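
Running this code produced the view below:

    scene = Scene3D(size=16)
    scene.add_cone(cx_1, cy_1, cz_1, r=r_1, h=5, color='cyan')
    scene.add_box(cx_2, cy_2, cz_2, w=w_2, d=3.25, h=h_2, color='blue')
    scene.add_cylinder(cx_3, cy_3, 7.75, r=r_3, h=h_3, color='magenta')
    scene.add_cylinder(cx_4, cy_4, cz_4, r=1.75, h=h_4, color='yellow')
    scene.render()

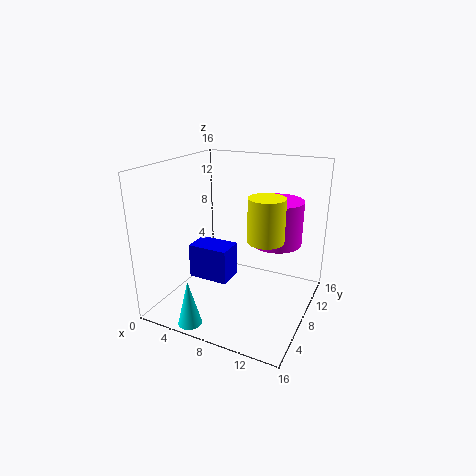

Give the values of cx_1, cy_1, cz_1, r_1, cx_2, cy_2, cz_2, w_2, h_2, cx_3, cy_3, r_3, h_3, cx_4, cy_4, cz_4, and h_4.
cx_1 = 5.5
cy_1 = 1.5
cz_1 = 0.25
r_1 = 1.25
cx_2 = 1.25
cy_2 = 8
cz_2 = 1.5
w_2 = 5
h_2 = 4.25
cx_3 = 12
cy_3 = 9.25
r_3 = 2.75
h_3 = 4.75
cx_4 = 12.5
cy_4 = 4.75
cz_4 = 9.75
h_4 = 4.25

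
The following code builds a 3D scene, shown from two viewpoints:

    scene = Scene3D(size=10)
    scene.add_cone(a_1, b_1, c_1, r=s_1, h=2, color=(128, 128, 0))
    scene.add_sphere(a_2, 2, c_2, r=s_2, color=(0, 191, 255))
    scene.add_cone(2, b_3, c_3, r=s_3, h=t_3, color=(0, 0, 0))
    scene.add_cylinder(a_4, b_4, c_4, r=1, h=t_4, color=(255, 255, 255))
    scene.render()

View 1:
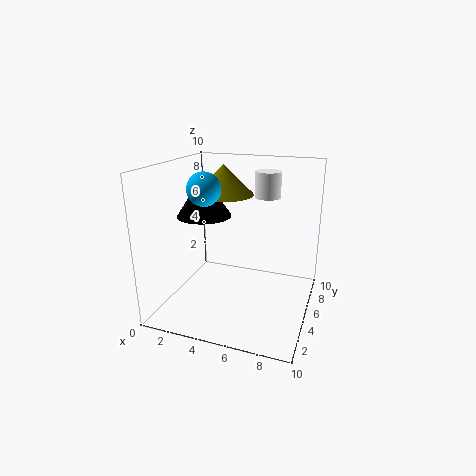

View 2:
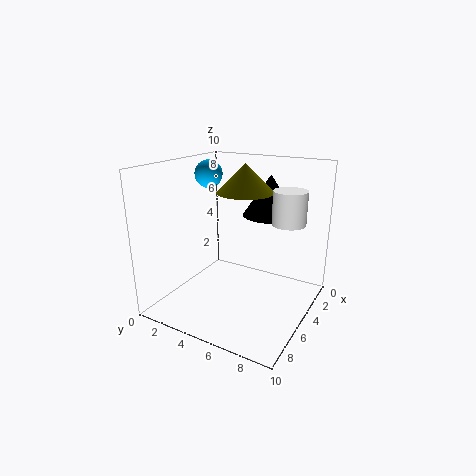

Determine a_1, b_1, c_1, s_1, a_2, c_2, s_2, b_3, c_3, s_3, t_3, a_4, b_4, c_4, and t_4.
a_1 = 4
b_1 = 5
c_1 = 8
s_1 = 2
a_2 = 4
c_2 = 9
s_2 = 1
b_3 = 6
c_3 = 6
s_3 = 2
t_3 = 3
a_4 = 6
b_4 = 9
c_4 = 7
t_4 = 2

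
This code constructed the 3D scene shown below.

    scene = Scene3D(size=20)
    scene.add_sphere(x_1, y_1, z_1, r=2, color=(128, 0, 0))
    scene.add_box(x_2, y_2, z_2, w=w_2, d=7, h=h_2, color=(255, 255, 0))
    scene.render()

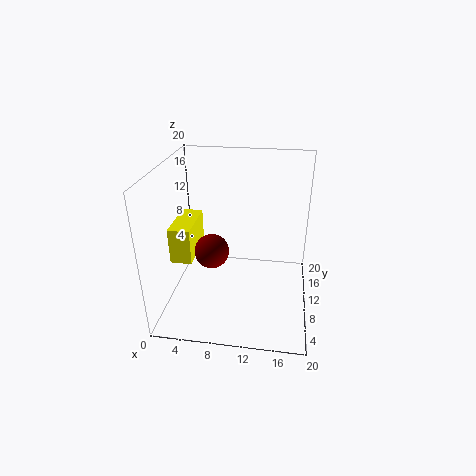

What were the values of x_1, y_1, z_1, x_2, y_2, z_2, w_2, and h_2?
x_1 = 8
y_1 = 3
z_1 = 12
x_2 = 1
y_2 = 7
z_2 = 7
w_2 = 3
h_2 = 5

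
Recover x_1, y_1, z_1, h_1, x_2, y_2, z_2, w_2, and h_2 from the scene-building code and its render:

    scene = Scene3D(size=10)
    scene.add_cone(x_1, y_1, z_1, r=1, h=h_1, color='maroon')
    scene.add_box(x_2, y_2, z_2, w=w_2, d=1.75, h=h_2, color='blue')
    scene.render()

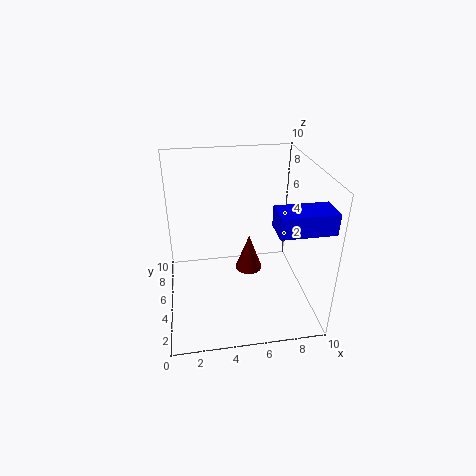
x_1 = 6
y_1 = 6
z_1 = 1.75
h_1 = 2.75
x_2 = 6.5
y_2 = 0.25
z_2 = 7.5
w_2 = 3.25
h_2 = 1.25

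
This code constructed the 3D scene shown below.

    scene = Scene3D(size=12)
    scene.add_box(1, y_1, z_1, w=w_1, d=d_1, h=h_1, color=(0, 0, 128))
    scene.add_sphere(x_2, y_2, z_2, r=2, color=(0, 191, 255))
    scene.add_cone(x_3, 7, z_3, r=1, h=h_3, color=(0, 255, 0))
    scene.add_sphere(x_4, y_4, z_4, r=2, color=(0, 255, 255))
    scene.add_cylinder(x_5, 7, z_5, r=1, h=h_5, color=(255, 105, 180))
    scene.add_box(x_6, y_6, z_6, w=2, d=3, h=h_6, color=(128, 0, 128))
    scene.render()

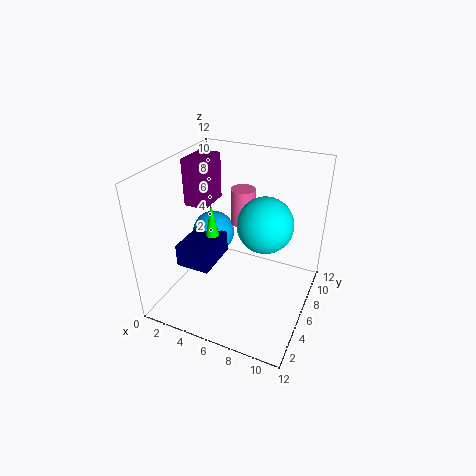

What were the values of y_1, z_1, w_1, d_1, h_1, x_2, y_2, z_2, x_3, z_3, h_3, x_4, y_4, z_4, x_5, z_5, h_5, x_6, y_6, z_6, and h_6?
y_1 = 4
z_1 = 3
w_1 = 3
d_1 = 4
h_1 = 2
x_2 = 2
y_2 = 9
z_2 = 4
x_3 = 3
z_3 = 3
h_3 = 5
x_4 = 9
y_4 = 4
z_4 = 9
x_5 = 6
z_5 = 7
h_5 = 3
x_6 = 1
y_6 = 6
z_6 = 8
h_6 = 4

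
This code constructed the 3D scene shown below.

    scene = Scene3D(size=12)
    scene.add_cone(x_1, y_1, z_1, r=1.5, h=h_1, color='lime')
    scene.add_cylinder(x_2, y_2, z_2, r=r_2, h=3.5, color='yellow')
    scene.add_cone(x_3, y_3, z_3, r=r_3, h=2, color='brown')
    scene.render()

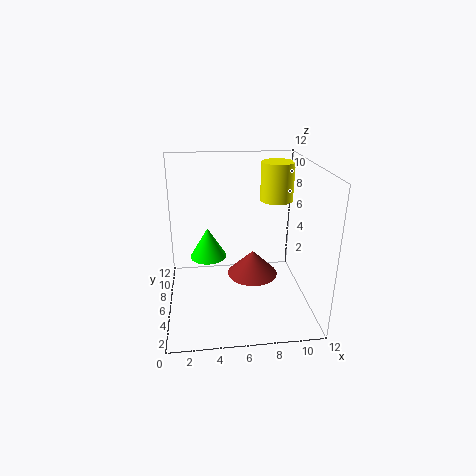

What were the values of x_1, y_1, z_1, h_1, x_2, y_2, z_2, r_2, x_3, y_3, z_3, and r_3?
x_1 = 3.5
y_1 = 6
z_1 = 4.5
h_1 = 2.5
x_2 = 10
y_2 = 9.5
z_2 = 8
r_2 = 1.5
x_3 = 7
y_3 = 4.5
z_3 = 3.5
r_3 = 2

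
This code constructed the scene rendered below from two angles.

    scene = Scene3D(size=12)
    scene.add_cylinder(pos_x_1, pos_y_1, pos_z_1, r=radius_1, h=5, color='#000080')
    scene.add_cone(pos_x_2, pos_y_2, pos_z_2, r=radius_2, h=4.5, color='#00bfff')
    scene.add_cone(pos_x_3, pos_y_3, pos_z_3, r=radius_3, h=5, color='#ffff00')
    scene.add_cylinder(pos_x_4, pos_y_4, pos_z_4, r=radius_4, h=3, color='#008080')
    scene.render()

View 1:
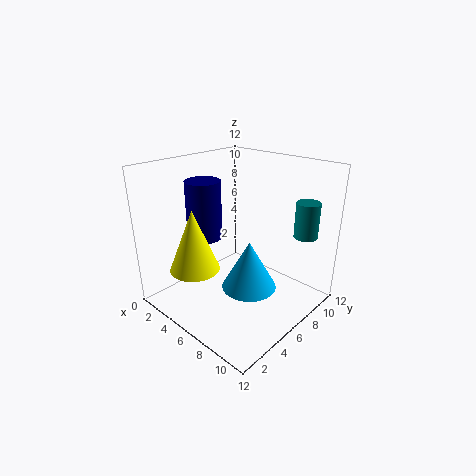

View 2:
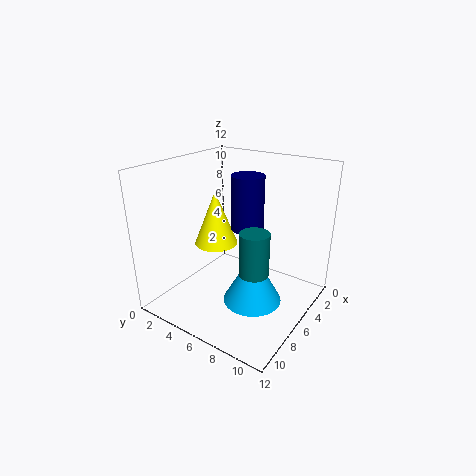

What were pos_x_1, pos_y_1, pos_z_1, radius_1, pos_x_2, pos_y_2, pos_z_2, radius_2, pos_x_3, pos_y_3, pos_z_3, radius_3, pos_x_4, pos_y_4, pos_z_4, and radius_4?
pos_x_1 = 3; pos_y_1 = 5; pos_z_1 = 5.5; radius_1 = 1.5; pos_x_2 = 6; pos_y_2 = 7.5; pos_z_2 = 0.5; radius_2 = 2.5; pos_x_3 = 4.5; pos_y_3 = 2.5; pos_z_3 = 4; radius_3 = 2; pos_x_4 = 10; pos_y_4 = 10; pos_z_4 = 6; radius_4 = 1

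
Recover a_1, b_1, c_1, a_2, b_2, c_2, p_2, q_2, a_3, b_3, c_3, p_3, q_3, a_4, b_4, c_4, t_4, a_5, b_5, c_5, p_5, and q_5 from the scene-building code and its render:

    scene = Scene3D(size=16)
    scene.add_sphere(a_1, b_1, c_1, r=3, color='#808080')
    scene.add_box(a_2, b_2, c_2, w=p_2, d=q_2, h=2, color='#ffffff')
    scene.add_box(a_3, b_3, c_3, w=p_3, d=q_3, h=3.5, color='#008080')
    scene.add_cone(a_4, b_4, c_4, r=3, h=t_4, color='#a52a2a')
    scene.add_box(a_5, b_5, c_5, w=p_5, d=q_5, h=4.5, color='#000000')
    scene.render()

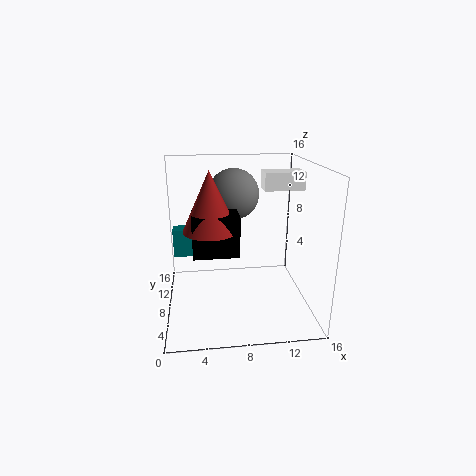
a_1 = 8; b_1 = 12; c_1 = 12; a_2 = 11; b_2 = 8.5; c_2 = 13; p_2 = 4.5; q_2 = 2.5; a_3 = 0.5; b_3 = 12.5; c_3 = 4; p_3 = 4; q_3 = 2; a_4 = 5; b_4 = 8; c_4 = 9; t_4 = 6.5; a_5 = 3; b_5 = 6; c_5 = 6.5; p_5 = 5; q_5 = 3.5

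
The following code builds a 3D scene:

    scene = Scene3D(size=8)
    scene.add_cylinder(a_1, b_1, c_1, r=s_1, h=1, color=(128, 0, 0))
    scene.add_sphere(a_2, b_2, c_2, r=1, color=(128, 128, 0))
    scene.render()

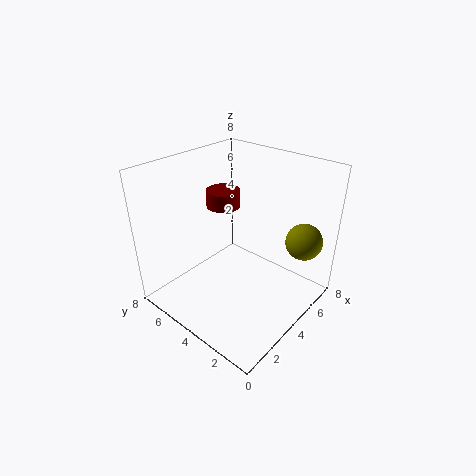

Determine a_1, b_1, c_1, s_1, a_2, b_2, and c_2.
a_1 = 5
b_1 = 6
c_1 = 5
s_1 = 1
a_2 = 6
b_2 = 1
c_2 = 4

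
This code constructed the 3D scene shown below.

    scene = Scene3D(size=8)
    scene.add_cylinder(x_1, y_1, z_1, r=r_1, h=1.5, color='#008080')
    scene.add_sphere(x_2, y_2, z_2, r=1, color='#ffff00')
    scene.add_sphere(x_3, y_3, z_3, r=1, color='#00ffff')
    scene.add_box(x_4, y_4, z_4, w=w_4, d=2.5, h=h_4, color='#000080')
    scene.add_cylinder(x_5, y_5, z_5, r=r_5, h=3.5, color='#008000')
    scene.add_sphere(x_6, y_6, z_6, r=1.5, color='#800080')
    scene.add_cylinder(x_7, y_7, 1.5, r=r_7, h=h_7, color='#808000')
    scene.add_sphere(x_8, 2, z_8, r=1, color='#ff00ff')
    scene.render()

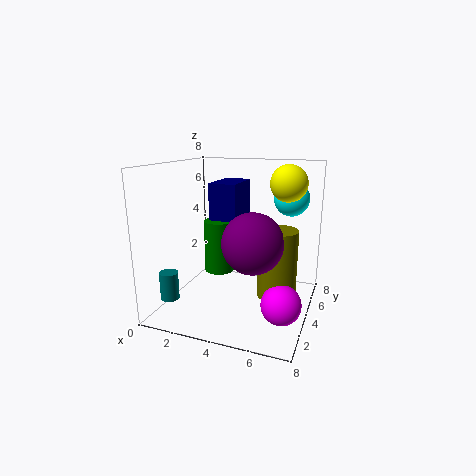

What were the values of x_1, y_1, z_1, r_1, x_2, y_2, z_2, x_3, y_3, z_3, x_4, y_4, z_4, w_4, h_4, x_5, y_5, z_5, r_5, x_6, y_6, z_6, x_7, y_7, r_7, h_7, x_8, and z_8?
x_1 = 1
y_1 = 1.5
z_1 = 1
r_1 = 0.5
x_2 = 6.5
y_2 = 5
z_2 = 7
x_3 = 6.5
y_3 = 6
z_3 = 6
x_4 = 2.5
y_4 = 3.5
z_4 = 5
w_4 = 1.5
h_4 = 2
x_5 = 1.5
y_5 = 7
z_5 = 0.5
r_5 = 1
x_6 = 5.5
y_6 = 2
z_6 = 4.5
x_7 = 6.5
y_7 = 3
r_7 = 1
h_7 = 3.5
x_8 = 7
z_8 = 1.5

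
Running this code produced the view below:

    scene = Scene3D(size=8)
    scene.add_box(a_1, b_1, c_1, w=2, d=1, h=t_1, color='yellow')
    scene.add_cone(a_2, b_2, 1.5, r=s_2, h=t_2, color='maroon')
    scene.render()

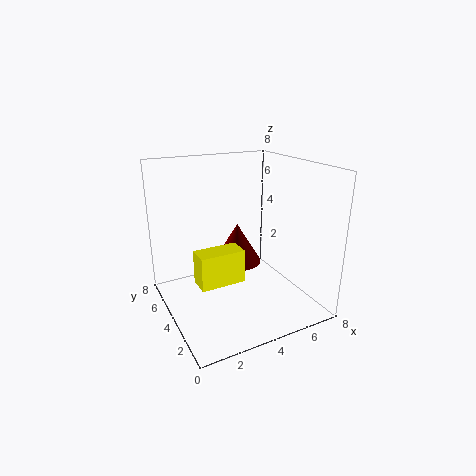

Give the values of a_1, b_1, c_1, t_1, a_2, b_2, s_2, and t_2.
a_1 = 0.5, b_1 = 0.5, c_1 = 3.5, t_1 = 1.5, a_2 = 5, b_2 = 6, s_2 = 1.5, t_2 = 2.5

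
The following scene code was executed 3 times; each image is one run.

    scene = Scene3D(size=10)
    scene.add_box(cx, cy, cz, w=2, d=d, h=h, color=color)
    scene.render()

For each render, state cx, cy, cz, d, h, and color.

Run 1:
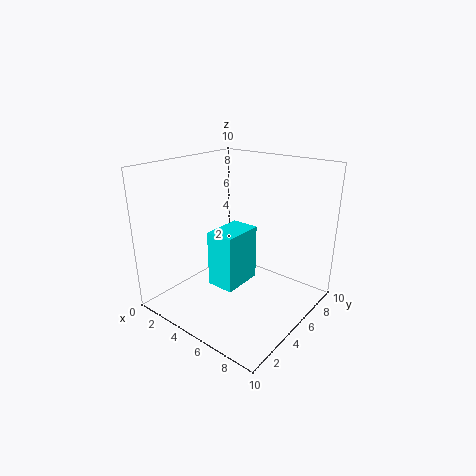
cx = 3.5
cy = 3.5
cz = 1.5
d = 3
h = 4
color = 'cyan'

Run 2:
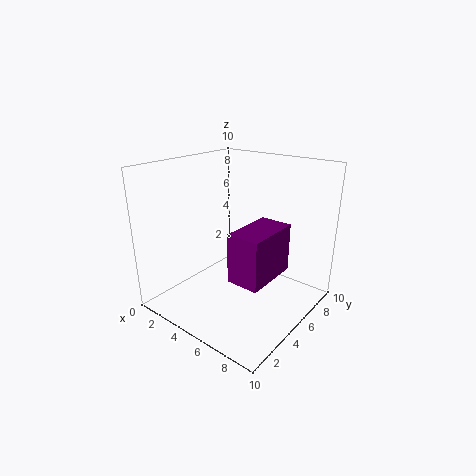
cx = 7
cy = 1.5
cz = 4
d = 3.5
h = 3
color = 'purple'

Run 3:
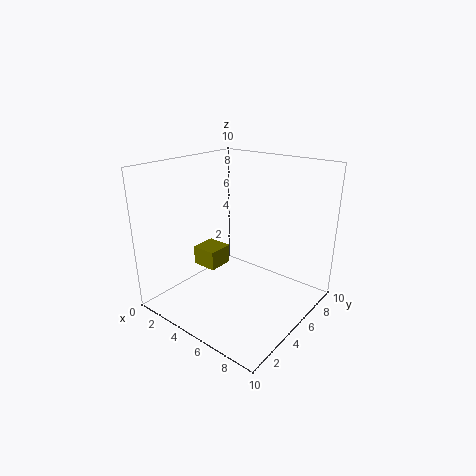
cx = 0.5
cy = 5
cz = 1.5
d = 2
h = 1.5
color = 'olive'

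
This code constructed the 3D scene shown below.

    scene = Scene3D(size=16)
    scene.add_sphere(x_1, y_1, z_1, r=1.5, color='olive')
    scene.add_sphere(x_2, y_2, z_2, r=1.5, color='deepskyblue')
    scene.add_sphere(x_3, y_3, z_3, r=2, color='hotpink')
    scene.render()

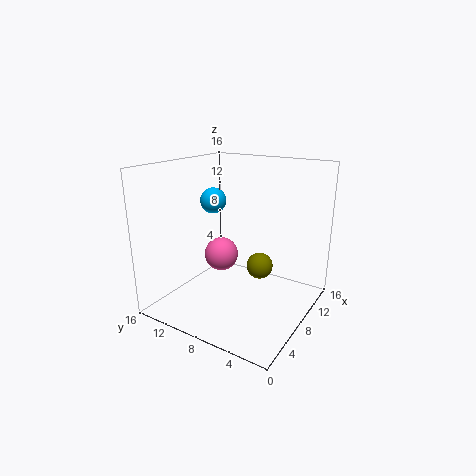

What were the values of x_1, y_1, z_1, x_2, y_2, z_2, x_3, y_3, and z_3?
x_1 = 9.5, y_1 = 6, z_1 = 4.5, x_2 = 9, y_2 = 12, z_2 = 11.5, x_3 = 9, y_3 = 11, z_3 = 5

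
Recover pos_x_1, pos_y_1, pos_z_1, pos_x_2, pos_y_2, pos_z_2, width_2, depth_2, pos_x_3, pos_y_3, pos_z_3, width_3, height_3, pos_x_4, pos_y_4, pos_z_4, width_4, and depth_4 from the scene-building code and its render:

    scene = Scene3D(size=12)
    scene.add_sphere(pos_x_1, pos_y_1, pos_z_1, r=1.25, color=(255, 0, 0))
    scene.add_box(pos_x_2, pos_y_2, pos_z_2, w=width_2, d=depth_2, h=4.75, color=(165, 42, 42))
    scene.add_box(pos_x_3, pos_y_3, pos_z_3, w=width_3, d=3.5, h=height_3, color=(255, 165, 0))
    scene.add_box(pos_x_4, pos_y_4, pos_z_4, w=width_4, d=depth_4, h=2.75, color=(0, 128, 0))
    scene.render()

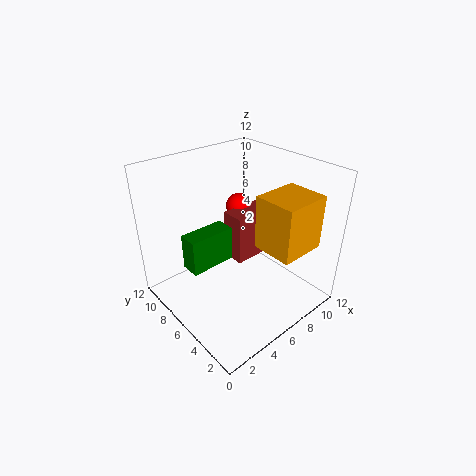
pos_x_1 = 10; pos_y_1 = 10.5; pos_z_1 = 6; pos_x_2 = 7.75; pos_y_2 = 7.75; pos_z_2 = 1.5; width_2 = 4; depth_2 = 2.25; pos_x_3 = 6.75; pos_y_3 = 1.25; pos_z_3 = 5.5; width_3 = 4; height_3 = 4.5; pos_x_4 = 1; pos_y_4 = 5; pos_z_4 = 5.25; width_4 = 3.5; depth_4 = 1.5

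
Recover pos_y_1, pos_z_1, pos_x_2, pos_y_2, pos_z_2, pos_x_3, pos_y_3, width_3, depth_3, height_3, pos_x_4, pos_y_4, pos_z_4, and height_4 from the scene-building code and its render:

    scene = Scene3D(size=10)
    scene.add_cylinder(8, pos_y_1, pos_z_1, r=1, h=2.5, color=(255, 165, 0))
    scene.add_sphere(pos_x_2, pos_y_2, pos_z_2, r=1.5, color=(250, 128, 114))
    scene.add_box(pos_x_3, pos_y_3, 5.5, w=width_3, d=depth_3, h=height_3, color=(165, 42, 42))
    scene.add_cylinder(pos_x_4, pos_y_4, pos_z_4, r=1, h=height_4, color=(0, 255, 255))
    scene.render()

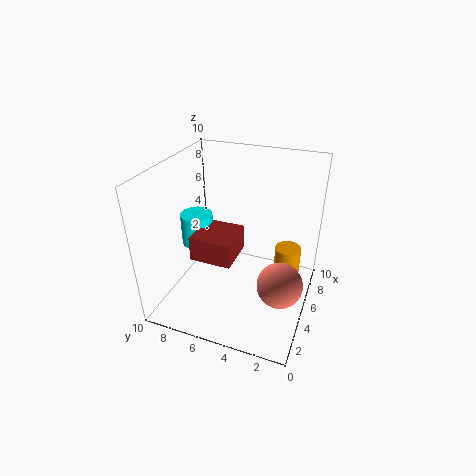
pos_y_1 = 2, pos_z_1 = 0.5, pos_x_2 = 3.5, pos_y_2 = 1.5, pos_z_2 = 3, pos_x_3 = 1, pos_y_3 = 4, width_3 = 2.5, depth_3 = 2.5, height_3 = 1.5, pos_x_4 = 3, pos_y_4 = 7, pos_z_4 = 5.5, height_4 = 2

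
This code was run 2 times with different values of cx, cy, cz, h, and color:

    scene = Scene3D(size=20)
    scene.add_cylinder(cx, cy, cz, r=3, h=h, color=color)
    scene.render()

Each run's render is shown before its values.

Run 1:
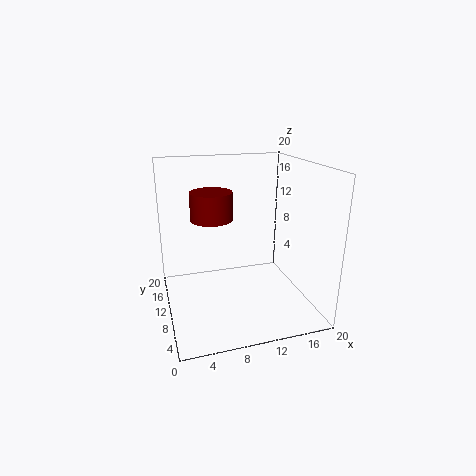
cx = 7
cy = 13
cz = 12
h = 4
color = 'maroon'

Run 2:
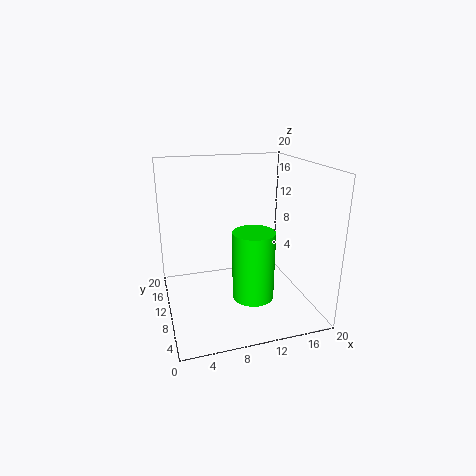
cx = 12
cy = 9
cz = 1
h = 10
color = 'lime'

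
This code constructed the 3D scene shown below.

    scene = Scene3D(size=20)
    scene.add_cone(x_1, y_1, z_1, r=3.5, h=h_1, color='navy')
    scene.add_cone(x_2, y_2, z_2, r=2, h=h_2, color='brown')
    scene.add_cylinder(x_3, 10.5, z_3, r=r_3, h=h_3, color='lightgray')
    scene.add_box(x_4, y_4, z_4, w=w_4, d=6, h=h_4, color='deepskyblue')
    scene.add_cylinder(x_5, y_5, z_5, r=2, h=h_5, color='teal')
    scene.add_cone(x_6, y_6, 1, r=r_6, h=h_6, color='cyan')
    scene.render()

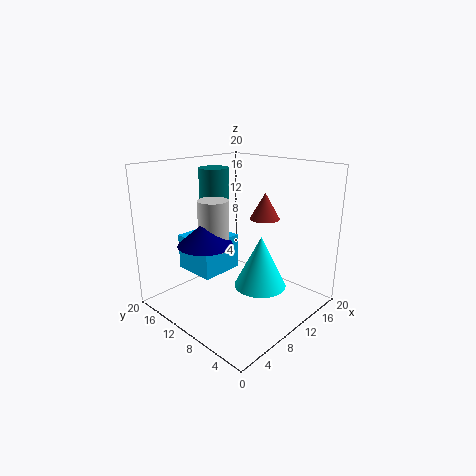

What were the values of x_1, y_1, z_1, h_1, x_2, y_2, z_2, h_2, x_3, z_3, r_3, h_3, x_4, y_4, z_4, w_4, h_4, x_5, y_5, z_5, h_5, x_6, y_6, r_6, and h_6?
x_1 = 4.5
y_1 = 10.5
z_1 = 10.5
h_1 = 3
x_2 = 12
y_2 = 7
z_2 = 13
h_2 = 3.5
x_3 = 6
z_3 = 9.5
r_3 = 2
h_3 = 6.5
x_4 = 5
y_4 = 11
z_4 = 5
w_4 = 6
h_4 = 5
x_5 = 8.5
y_5 = 13
z_5 = 14.5
h_5 = 5
x_6 = 14.5
y_6 = 9.5
r_6 = 4
h_6 = 8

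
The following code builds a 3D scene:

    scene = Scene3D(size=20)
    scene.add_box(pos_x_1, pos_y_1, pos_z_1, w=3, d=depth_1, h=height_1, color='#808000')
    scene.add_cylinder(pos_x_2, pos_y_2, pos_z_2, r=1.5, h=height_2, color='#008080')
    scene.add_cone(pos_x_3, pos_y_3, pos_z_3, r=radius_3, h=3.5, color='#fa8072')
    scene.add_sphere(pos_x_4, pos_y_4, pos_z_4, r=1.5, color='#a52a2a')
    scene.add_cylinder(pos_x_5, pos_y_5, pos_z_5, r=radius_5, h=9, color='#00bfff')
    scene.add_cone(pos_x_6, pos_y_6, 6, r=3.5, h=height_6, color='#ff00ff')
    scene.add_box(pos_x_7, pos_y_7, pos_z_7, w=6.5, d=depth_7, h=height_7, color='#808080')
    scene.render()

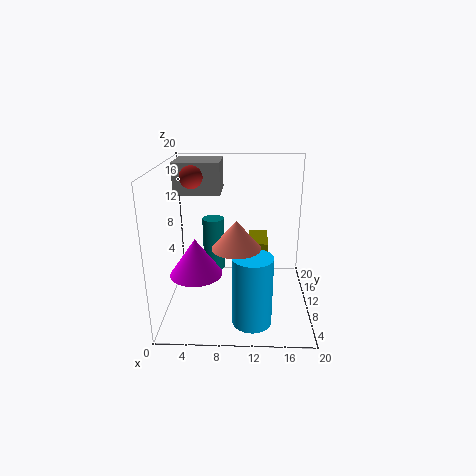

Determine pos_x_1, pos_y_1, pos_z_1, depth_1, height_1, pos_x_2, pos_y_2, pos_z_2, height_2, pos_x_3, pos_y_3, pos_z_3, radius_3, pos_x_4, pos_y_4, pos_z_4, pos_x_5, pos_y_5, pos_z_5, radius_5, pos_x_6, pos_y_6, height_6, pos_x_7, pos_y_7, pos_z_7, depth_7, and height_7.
pos_x_1 = 11.5
pos_y_1 = 13.5
pos_z_1 = 3
depth_1 = 6
height_1 = 4.5
pos_x_2 = 6.5
pos_y_2 = 11
pos_z_2 = 5
height_2 = 7.5
pos_x_3 = 10
pos_y_3 = 4.5
pos_z_3 = 11
radius_3 = 3
pos_x_4 = 4
pos_y_4 = 9.5
pos_z_4 = 18.5
pos_x_5 = 12
pos_y_5 = 3
pos_z_5 = 1.5
radius_5 = 2.5
pos_x_6 = 4.5
pos_y_6 = 7
height_6 = 5
pos_x_7 = 1
pos_y_7 = 11.5
pos_z_7 = 15.5
depth_7 = 6
height_7 = 4.5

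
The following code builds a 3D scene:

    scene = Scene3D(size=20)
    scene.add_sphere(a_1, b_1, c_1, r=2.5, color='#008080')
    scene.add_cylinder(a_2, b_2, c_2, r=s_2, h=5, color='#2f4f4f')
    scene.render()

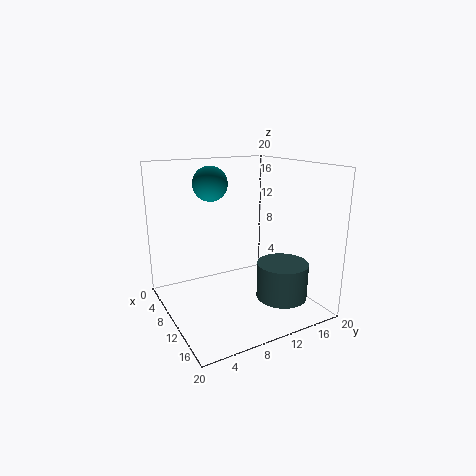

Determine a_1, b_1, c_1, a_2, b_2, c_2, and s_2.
a_1 = 5.5; b_1 = 8; c_1 = 17; a_2 = 14.5; b_2 = 14.5; c_2 = 2; s_2 = 3.5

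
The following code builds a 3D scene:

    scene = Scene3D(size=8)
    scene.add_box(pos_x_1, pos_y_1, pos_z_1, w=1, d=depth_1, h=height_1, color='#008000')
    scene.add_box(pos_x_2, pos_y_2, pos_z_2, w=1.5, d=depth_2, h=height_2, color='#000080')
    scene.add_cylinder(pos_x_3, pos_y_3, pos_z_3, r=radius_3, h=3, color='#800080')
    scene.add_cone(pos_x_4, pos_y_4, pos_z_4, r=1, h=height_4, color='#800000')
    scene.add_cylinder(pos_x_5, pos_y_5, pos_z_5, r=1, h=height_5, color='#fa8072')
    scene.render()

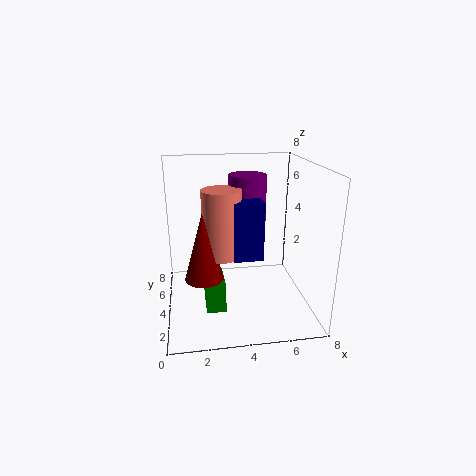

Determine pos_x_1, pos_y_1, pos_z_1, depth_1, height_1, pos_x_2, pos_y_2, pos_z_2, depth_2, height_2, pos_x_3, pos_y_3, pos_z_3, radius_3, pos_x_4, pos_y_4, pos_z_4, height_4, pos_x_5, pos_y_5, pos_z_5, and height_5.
pos_x_1 = 2; pos_y_1 = 1.5; pos_z_1 = 1; depth_1 = 2; height_1 = 1.5; pos_x_2 = 3.5; pos_y_2 = 2; pos_z_2 = 3.5; depth_2 = 2.5; height_2 = 3; pos_x_3 = 4.5; pos_y_3 = 4; pos_z_3 = 4.5; radius_3 = 1; pos_x_4 = 2; pos_y_4 = 2.5; pos_z_4 = 2.5; height_4 = 3.5; pos_x_5 = 3; pos_y_5 = 3; pos_z_5 = 3.5; height_5 = 3.5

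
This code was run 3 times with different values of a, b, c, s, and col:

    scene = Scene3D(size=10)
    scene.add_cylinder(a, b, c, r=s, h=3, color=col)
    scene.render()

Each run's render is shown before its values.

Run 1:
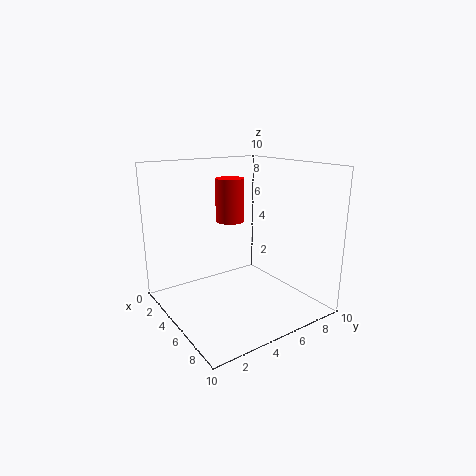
a = 4; b = 5; c = 6; s = 1; col = 'red'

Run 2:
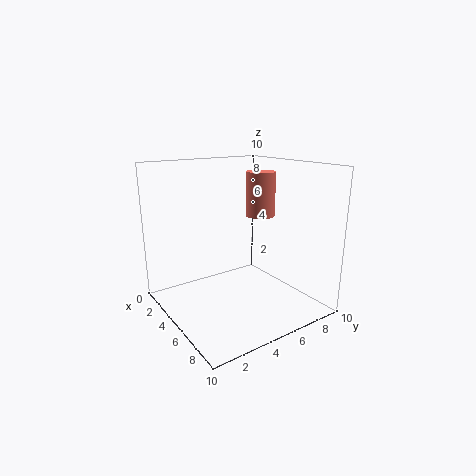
a = 5.5; b = 6.5; c = 6.5; s = 1; col = 'salmon'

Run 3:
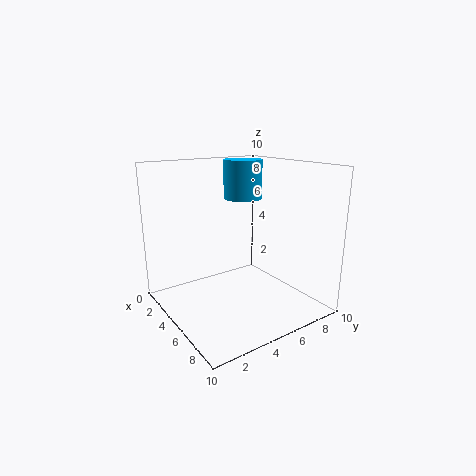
a = 2; b = 7.5; c = 7; s = 1.5; col = 'deepskyblue'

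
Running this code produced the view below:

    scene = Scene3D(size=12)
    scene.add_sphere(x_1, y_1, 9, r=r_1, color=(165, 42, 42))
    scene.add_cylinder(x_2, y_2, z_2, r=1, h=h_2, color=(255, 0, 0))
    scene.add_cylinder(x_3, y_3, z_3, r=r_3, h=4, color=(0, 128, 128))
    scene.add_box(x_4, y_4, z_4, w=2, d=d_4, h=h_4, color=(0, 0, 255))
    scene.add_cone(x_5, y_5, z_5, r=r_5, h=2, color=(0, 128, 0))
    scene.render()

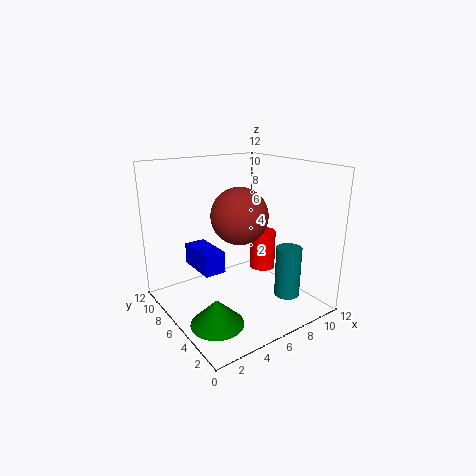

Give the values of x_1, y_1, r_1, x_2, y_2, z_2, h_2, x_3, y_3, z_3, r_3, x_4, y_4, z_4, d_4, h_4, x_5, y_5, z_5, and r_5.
x_1 = 4, y_1 = 3, r_1 = 2, x_2 = 7, y_2 = 4, z_2 = 4, h_2 = 3, x_3 = 8, y_3 = 2, z_3 = 2, r_3 = 1, x_4 = 4, y_4 = 8, z_4 = 2, d_4 = 4, h_4 = 2, x_5 = 2, y_5 = 3, z_5 = 1, r_5 = 2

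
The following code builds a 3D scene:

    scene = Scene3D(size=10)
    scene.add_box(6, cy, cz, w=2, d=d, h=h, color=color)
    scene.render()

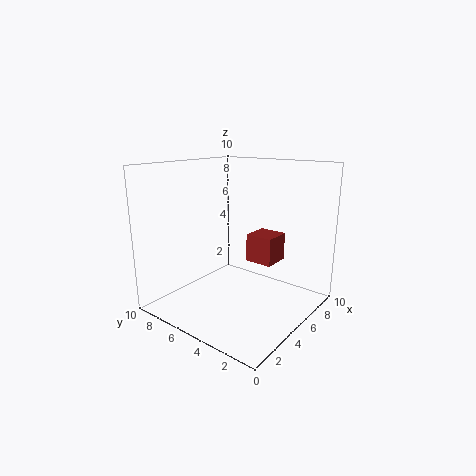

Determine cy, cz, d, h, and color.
cy = 3
cz = 3
d = 2
h = 2
color = 'brown'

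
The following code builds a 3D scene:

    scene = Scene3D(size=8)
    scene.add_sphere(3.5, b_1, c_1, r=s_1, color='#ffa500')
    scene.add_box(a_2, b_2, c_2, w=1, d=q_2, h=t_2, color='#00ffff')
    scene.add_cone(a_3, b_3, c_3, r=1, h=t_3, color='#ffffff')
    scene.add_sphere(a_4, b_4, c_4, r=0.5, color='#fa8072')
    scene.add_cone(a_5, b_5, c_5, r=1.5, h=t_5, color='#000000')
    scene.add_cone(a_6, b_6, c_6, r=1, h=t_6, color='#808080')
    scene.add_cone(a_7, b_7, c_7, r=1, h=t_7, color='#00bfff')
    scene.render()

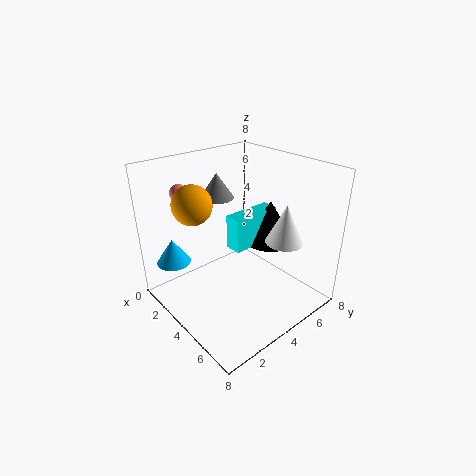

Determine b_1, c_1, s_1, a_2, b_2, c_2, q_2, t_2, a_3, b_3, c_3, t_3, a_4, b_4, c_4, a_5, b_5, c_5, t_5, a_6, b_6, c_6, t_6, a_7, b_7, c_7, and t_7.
b_1 = 1.5; c_1 = 6.5; s_1 = 1; a_2 = 3; b_2 = 4; c_2 = 3; q_2 = 3; t_2 = 2; a_3 = 6.5; b_3 = 5; c_3 = 4.5; t_3 = 2; a_4 = 0.5; b_4 = 2.5; c_4 = 6; a_5 = 4; b_5 = 6.5; c_5 = 3; t_5 = 2.5; a_6 = 1.5; b_6 = 4.5; c_6 = 5.5; t_6 = 1.5; a_7 = 1; b_7 = 1.5; c_7 = 2; t_7 = 1.5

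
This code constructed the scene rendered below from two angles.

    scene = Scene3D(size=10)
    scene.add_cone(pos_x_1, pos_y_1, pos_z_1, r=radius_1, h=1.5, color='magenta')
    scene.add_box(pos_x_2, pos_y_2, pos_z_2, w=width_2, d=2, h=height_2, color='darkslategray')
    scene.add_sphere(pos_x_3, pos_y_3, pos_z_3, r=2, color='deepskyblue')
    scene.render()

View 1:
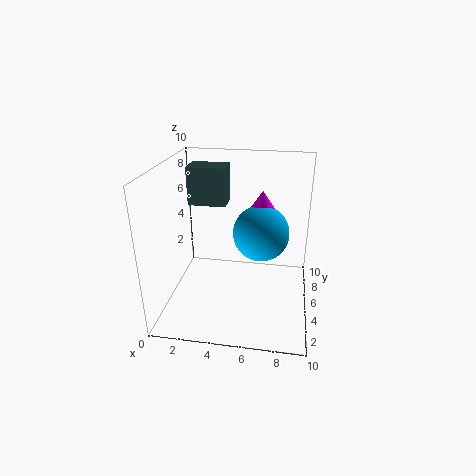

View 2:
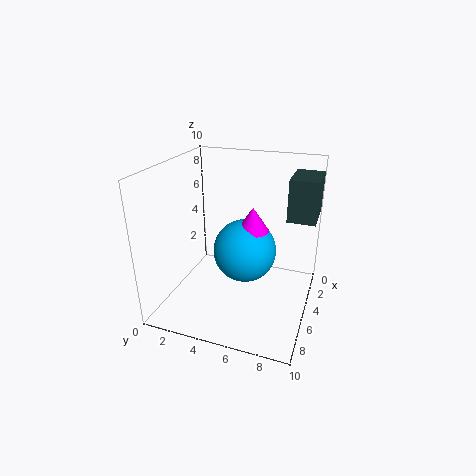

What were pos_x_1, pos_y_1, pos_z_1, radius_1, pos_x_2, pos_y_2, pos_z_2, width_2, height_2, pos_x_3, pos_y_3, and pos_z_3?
pos_x_1 = 6.5; pos_y_1 = 6.5; pos_z_1 = 6.5; radius_1 = 1; pos_x_2 = 0.5; pos_y_2 = 8; pos_z_2 = 6; width_2 = 3; height_2 = 3; pos_x_3 = 6.5; pos_y_3 = 6; pos_z_3 = 5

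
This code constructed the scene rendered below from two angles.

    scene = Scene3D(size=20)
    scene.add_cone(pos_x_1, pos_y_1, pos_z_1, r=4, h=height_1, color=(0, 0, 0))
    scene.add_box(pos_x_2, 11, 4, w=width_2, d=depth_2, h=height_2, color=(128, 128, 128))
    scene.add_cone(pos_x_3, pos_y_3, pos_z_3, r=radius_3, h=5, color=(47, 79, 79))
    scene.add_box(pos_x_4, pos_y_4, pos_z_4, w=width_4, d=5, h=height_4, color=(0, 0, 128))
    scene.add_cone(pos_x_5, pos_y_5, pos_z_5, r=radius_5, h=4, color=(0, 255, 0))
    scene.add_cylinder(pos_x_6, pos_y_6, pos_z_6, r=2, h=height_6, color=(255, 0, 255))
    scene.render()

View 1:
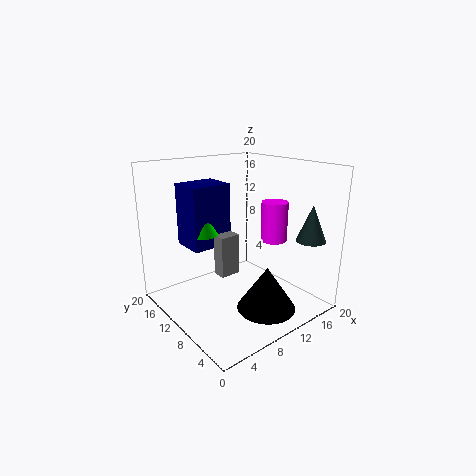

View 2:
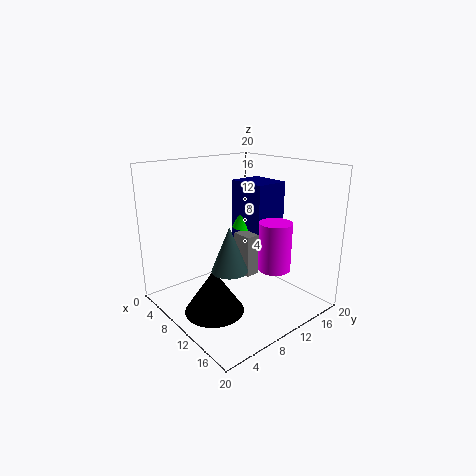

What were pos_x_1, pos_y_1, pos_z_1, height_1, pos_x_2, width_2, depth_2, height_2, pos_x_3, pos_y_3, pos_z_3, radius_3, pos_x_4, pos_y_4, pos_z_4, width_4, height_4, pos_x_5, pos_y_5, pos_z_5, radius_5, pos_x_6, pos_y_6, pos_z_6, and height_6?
pos_x_1 = 11, pos_y_1 = 5, pos_z_1 = 1, height_1 = 6, pos_x_2 = 8, width_2 = 3, depth_2 = 2, height_2 = 6, pos_x_3 = 17, pos_y_3 = 3, pos_z_3 = 10, radius_3 = 2, pos_x_4 = 5, pos_y_4 = 13, pos_z_4 = 8, width_4 = 6, height_4 = 9, pos_x_5 = 7, pos_y_5 = 14, pos_z_5 = 10, radius_5 = 2, pos_x_6 = 17, pos_y_6 = 10, pos_z_6 = 8, height_6 = 6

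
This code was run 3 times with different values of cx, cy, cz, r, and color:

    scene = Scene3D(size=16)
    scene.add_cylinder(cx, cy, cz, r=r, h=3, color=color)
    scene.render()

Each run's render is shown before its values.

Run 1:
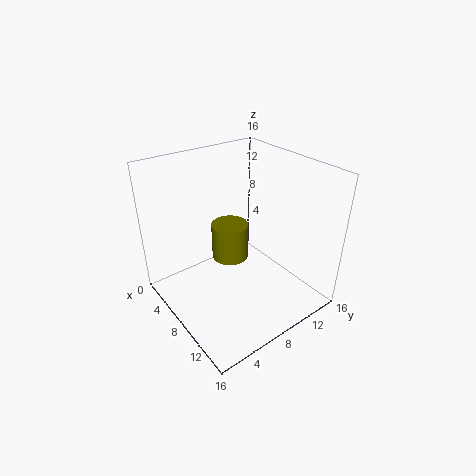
cx = 13.5; cy = 3; cz = 11; r = 1.5; color = 'olive'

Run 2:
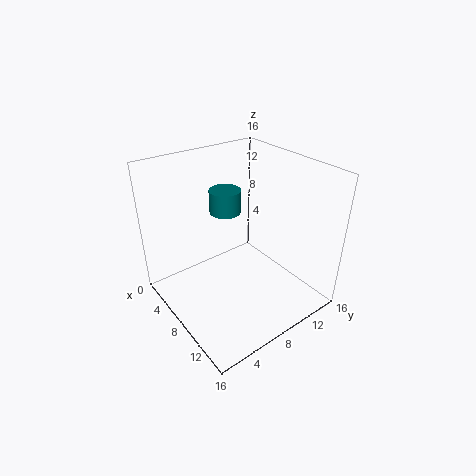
cx = 2; cy = 10.5; cz = 8; r = 2; color = 'teal'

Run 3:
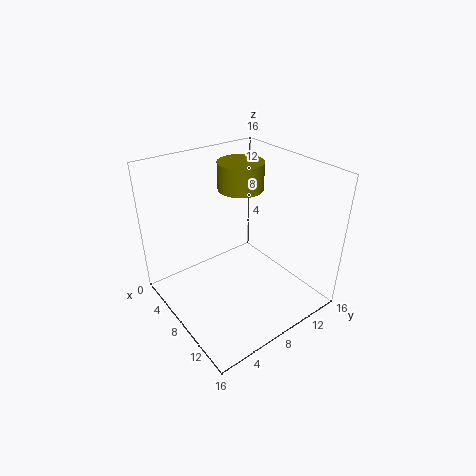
cx = 6.5; cy = 9.5; cz = 13; r = 2.5; color = 'olive'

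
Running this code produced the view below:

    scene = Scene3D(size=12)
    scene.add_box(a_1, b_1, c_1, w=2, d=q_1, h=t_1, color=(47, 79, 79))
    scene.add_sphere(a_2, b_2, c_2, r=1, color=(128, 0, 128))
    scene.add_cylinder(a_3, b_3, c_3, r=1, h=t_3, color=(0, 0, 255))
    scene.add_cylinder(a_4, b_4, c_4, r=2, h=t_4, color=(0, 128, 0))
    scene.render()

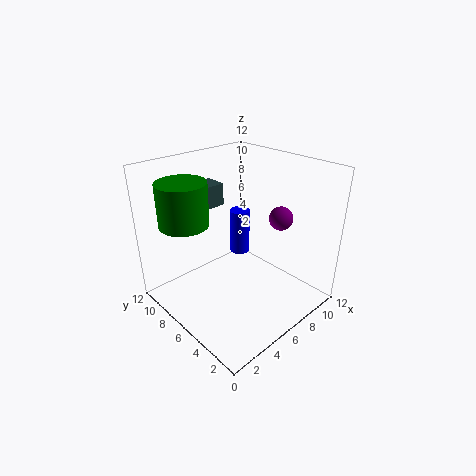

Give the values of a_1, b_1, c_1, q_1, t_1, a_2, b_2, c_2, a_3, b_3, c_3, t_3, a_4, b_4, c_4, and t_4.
a_1 = 5.5; b_1 = 9.5; c_1 = 7.5; q_1 = 2; t_1 = 2; a_2 = 9; b_2 = 4; c_2 = 7.5; a_3 = 10; b_3 = 10; c_3 = 1.5; t_3 = 4.5; a_4 = 2.5; b_4 = 8.5; c_4 = 7.5; t_4 = 3.5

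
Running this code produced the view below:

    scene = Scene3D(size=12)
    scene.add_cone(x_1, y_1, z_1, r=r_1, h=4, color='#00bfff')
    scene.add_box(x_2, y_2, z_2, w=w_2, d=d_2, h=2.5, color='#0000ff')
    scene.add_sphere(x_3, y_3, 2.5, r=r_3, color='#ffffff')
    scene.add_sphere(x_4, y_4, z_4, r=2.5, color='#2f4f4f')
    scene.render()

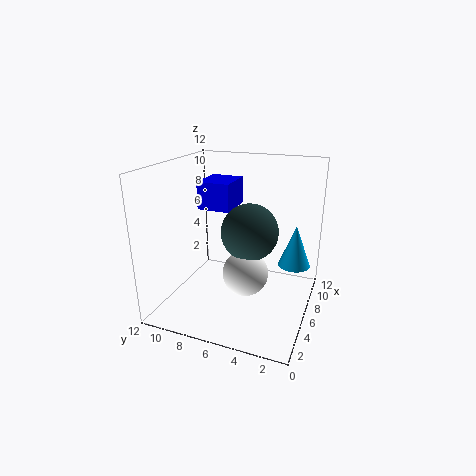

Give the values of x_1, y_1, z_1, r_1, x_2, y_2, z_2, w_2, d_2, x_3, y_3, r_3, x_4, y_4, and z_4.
x_1 = 10.5, y_1 = 2, z_1 = 2, r_1 = 1.5, x_2 = 7.5, y_2 = 7.5, z_2 = 7.5, w_2 = 3.5, d_2 = 3, x_3 = 6.5, y_3 = 5.5, r_3 = 2, x_4 = 7.5, y_4 = 5.5, z_4 = 6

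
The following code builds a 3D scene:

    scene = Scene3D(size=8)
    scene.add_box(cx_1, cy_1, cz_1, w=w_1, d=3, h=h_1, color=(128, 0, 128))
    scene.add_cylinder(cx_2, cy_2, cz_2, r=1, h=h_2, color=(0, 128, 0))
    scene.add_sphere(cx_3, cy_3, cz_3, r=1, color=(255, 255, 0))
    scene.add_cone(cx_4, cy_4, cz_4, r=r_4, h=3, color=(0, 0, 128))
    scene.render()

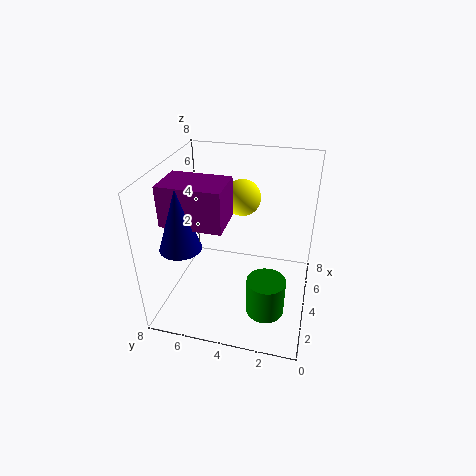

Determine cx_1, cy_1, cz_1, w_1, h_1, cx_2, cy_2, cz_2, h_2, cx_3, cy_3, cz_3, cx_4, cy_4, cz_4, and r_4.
cx_1 = 1; cy_1 = 4; cz_1 = 6; w_1 = 2; h_1 = 2; cx_2 = 2; cy_2 = 2; cz_2 = 1; h_2 = 2; cx_3 = 5; cy_3 = 4; cz_3 = 6; cx_4 = 1; cy_4 = 6; cz_4 = 5; r_4 = 1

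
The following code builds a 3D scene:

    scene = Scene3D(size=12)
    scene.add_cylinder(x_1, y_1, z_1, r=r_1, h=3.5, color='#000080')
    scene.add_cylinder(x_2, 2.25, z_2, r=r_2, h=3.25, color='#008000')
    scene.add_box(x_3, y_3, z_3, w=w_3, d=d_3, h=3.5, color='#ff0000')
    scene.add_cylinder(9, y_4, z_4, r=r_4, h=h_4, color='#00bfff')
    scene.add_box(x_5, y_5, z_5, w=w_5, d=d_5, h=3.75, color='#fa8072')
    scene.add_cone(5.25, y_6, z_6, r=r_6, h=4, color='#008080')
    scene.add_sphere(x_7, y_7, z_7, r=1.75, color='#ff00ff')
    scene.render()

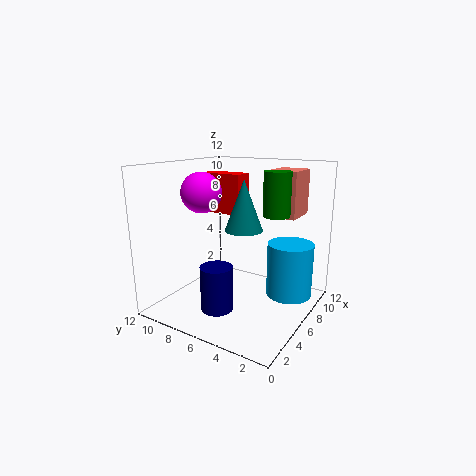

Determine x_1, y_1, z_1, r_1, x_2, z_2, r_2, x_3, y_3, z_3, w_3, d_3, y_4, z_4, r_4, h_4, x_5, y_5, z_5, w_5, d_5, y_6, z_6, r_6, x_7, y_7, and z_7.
x_1 = 2.5
y_1 = 5.75
z_1 = 1.25
r_1 = 1.25
x_2 = 5.25
z_2 = 8.5
r_2 = 1
x_3 = 7.25
y_3 = 6.75
z_3 = 7.5
w_3 = 1.75
d_3 = 3.75
y_4 = 2.5
z_4 = 0.5
r_4 = 2
h_4 = 4.75
x_5 = 7.5
y_5 = 1.75
z_5 = 7.75
w_5 = 3
d_5 = 2.5
y_6 = 5
z_6 = 7
r_6 = 1.5
x_7 = 5.75
y_7 = 9.5
z_7 = 9.5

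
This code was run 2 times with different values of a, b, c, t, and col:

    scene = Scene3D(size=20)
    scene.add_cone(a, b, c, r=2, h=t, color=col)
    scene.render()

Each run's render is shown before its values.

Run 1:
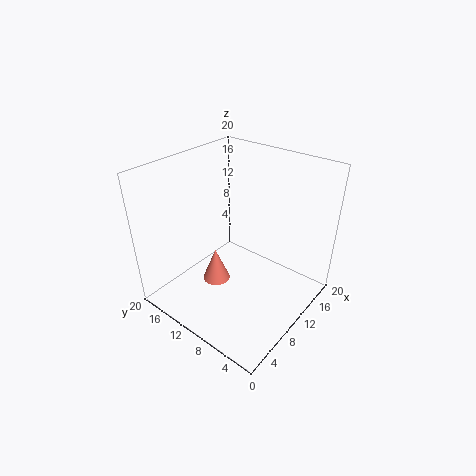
a = 8.5
b = 13
c = 2.5
t = 5
col = 'salmon'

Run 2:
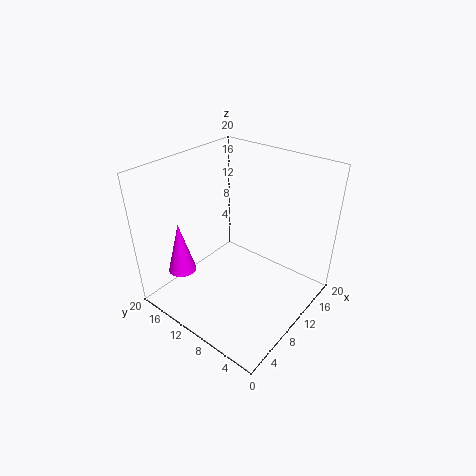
a = 5
b = 16.5
c = 4.5
t = 7.5
col = 'magenta'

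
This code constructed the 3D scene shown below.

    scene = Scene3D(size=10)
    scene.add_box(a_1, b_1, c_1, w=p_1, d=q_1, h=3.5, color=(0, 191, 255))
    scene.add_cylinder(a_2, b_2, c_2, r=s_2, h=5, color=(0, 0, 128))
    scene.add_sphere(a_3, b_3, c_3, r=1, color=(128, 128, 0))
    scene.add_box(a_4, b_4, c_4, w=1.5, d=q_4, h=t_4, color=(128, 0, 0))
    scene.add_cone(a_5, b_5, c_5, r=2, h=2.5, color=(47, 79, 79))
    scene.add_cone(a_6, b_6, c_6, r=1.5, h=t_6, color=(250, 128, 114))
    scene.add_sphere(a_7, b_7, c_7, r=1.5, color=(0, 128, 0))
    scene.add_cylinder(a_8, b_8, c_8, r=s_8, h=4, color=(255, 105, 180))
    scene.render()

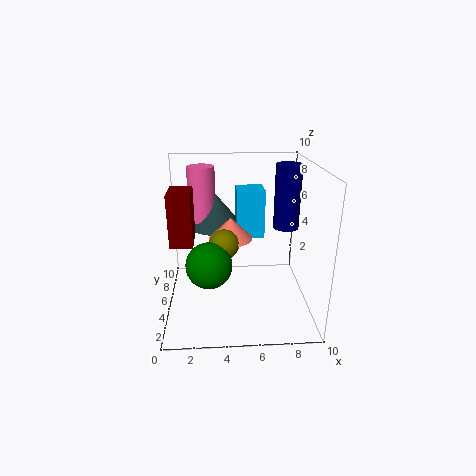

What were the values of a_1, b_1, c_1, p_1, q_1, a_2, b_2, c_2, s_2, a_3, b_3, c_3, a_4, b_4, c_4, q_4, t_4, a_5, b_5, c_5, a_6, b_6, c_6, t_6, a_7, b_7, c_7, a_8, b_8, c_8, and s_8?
a_1 = 5
b_1 = 6
c_1 = 4.5
p_1 = 2
q_1 = 2
a_2 = 9
b_2 = 8
c_2 = 4.5
s_2 = 1
a_3 = 4
b_3 = 4
c_3 = 5
a_4 = 0.5
b_4 = 3.5
c_4 = 5
q_4 = 2.5
t_4 = 3.5
a_5 = 3.5
b_5 = 7.5
c_5 = 5
a_6 = 4.5
b_6 = 5
c_6 = 5
t_6 = 1.5
a_7 = 3
b_7 = 3
c_7 = 4
a_8 = 2.5
b_8 = 7.5
c_8 = 5.5
s_8 = 1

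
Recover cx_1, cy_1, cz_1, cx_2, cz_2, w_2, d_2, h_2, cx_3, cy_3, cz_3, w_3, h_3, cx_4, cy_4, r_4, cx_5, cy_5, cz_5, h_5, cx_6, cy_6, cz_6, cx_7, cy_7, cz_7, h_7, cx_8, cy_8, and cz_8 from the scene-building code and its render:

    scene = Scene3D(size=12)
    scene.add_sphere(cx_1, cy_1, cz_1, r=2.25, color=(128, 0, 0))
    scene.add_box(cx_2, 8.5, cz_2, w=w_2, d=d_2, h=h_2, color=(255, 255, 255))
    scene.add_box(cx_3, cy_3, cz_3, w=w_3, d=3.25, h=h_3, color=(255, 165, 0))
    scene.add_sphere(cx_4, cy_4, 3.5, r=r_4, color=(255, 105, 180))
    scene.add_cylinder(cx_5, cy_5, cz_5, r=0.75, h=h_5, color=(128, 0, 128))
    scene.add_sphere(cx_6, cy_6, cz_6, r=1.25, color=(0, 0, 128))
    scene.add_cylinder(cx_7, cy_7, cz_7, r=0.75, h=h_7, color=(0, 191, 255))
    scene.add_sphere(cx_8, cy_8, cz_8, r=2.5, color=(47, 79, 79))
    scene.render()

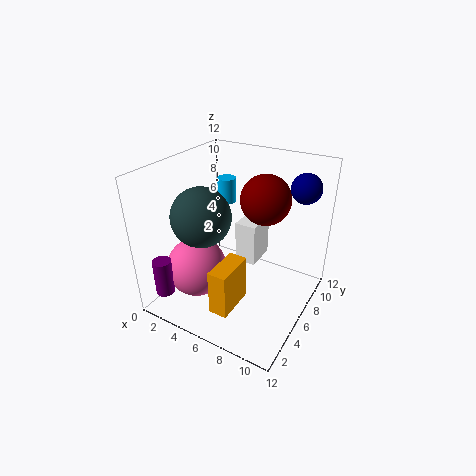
cx_1 = 6.75; cy_1 = 9.5; cz_1 = 8.25; cx_2 = 4.25; cz_2 = 1.75; w_2 = 2; d_2 = 3; h_2 = 4; cx_3 = 6; cy_3 = 1.5; cz_3 = 1.5; w_3 = 1.5; h_3 = 3.75; cx_4 = 3.25; cy_4 = 3.75; r_4 = 2.5; cx_5 = 2; cy_5 = 1; cz_5 = 2.25; h_5 = 3; cx_6 = 10.25; cy_6 = 9.5; cz_6 = 10; cx_7 = 4.5; cy_7 = 6.75; cz_7 = 8.75; h_7 = 2; cx_8 = 3.25; cy_8 = 4.75; cz_8 = 7.75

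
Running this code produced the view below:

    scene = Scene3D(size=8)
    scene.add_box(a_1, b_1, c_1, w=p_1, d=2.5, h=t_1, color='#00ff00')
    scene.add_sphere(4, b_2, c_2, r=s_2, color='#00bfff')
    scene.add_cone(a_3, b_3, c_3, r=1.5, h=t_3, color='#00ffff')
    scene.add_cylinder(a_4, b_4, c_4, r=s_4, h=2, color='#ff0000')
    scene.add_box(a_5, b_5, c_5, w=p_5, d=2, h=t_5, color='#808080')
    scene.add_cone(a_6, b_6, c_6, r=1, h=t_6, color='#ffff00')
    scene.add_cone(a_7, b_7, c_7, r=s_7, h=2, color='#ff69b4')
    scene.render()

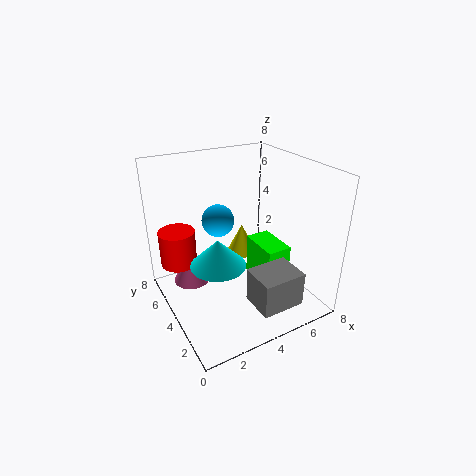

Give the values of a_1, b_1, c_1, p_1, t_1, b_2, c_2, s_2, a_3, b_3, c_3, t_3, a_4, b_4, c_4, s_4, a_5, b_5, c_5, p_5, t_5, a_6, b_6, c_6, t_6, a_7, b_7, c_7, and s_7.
a_1 = 5.5; b_1 = 3; c_1 = 0.5; p_1 = 1.5; t_1 = 2.5; b_2 = 6.5; c_2 = 4; s_2 = 1; a_3 = 2.5; b_3 = 3.5; c_3 = 3; t_3 = 1.5; a_4 = 1; b_4 = 5.5; c_4 = 2.5; s_4 = 1; a_5 = 4; b_5 = 1; c_5 = 0.5; p_5 = 2.5; t_5 = 2; a_6 = 6; b_6 = 7; c_6 = 1; t_6 = 2; a_7 = 1.5; b_7 = 5; c_7 = 1.5; s_7 = 1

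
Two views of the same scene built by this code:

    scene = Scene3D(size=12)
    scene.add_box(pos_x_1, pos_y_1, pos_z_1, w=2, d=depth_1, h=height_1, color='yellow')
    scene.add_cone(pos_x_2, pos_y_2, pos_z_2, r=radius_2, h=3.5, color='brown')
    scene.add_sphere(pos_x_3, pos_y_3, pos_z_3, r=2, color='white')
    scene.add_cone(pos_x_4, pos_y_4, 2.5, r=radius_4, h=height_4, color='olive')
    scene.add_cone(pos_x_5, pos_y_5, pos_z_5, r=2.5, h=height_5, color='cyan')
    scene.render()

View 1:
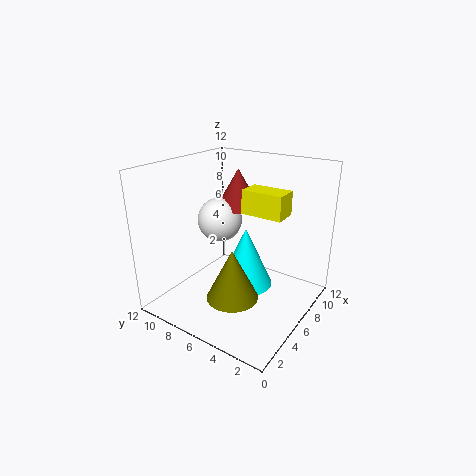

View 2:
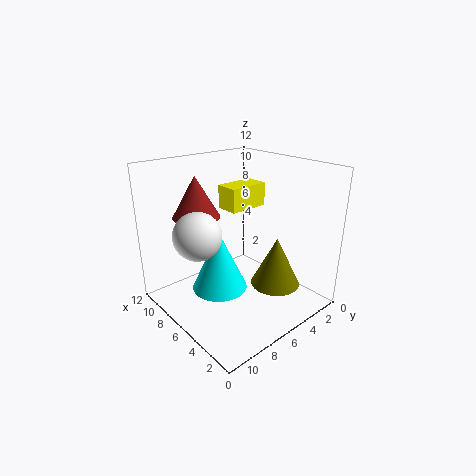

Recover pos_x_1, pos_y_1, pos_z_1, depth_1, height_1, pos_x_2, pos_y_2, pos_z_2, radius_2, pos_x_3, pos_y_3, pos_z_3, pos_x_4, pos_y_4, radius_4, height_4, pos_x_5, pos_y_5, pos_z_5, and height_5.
pos_x_1 = 6.5; pos_y_1 = 2.5; pos_z_1 = 8; depth_1 = 3.5; height_1 = 2; pos_x_2 = 9; pos_y_2 = 8; pos_z_2 = 7.5; radius_2 = 2; pos_x_3 = 7.5; pos_y_3 = 9; pos_z_3 = 6.5; pos_x_4 = 3; pos_y_4 = 4.5; radius_4 = 2; height_4 = 4; pos_x_5 = 8; pos_y_5 = 6.5; pos_z_5 = 0.5; height_5 = 5.5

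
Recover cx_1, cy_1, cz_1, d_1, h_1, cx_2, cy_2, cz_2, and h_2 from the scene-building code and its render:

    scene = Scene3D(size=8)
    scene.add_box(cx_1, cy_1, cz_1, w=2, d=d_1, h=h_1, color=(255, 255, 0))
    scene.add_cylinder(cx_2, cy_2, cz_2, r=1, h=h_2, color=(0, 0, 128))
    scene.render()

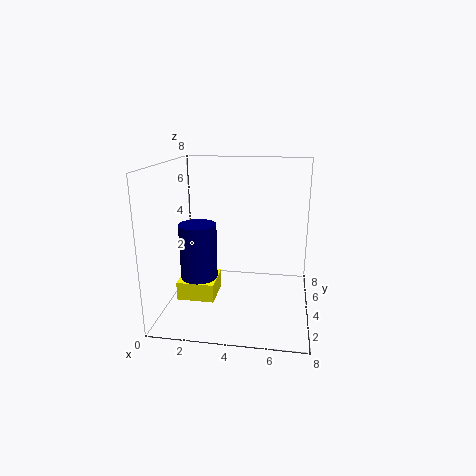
cx_1 = 1; cy_1 = 2; cz_1 = 1; d_1 = 2; h_1 = 1; cx_2 = 2; cy_2 = 3; cz_2 = 2; h_2 = 3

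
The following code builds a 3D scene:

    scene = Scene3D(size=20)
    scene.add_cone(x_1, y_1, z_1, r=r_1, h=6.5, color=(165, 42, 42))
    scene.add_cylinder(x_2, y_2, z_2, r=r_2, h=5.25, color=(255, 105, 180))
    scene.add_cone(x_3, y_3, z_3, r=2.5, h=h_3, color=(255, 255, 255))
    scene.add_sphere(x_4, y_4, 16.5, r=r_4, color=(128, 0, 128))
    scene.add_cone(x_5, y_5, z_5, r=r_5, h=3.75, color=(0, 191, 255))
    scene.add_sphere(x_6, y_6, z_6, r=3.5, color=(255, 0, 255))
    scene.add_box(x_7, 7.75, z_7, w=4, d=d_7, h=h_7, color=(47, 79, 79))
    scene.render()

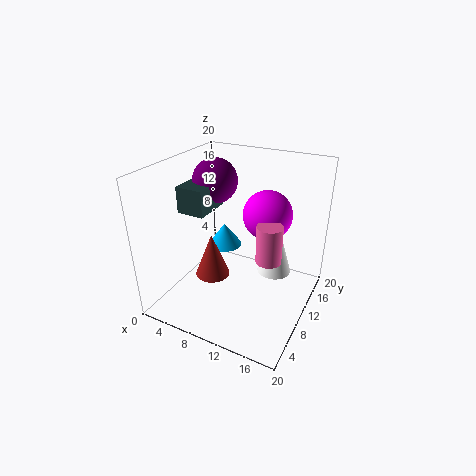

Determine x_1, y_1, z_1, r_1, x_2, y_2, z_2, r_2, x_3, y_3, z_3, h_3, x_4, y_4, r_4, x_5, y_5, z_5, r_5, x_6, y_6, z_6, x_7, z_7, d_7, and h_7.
x_1 = 6.25
y_1 = 9
z_1 = 3.5
r_1 = 2.5
x_2 = 14.75
y_2 = 9.75
z_2 = 7.75
r_2 = 1.75
x_3 = 14
y_3 = 14.25
z_3 = 3.25
h_3 = 8.75
x_4 = 4.75
y_4 = 13
r_4 = 3.25
x_5 = 4.25
y_5 = 16.25
z_5 = 4.25
r_5 = 2.75
x_6 = 12.75
y_6 = 13.75
z_6 = 12.5
x_7 = 1.75
z_7 = 13
d_7 = 5.75
h_7 = 3.75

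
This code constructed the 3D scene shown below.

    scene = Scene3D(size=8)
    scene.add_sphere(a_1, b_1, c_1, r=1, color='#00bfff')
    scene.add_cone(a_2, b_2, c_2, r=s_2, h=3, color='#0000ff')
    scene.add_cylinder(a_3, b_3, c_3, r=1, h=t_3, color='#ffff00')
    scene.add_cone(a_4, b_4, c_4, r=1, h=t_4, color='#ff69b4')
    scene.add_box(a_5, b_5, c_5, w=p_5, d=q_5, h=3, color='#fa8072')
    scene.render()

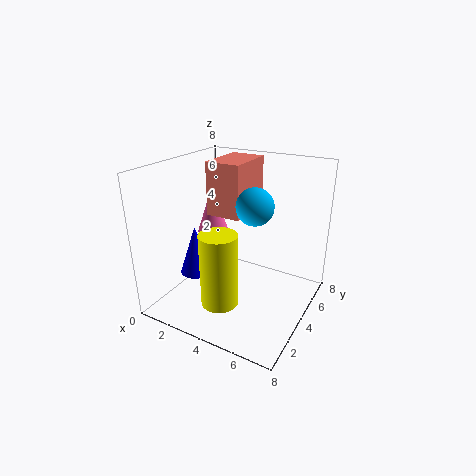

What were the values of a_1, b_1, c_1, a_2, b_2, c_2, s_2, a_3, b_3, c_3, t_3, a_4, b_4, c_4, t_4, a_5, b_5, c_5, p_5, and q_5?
a_1 = 5; b_1 = 4; c_1 = 6; a_2 = 1; b_2 = 4; c_2 = 1; s_2 = 1; a_3 = 4; b_3 = 2; c_3 = 1; t_3 = 4; a_4 = 1; b_4 = 6; c_4 = 3; t_4 = 3; a_5 = 2; b_5 = 4; c_5 = 5; p_5 = 2; q_5 = 3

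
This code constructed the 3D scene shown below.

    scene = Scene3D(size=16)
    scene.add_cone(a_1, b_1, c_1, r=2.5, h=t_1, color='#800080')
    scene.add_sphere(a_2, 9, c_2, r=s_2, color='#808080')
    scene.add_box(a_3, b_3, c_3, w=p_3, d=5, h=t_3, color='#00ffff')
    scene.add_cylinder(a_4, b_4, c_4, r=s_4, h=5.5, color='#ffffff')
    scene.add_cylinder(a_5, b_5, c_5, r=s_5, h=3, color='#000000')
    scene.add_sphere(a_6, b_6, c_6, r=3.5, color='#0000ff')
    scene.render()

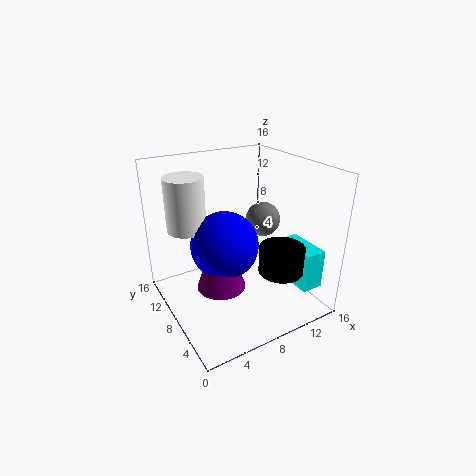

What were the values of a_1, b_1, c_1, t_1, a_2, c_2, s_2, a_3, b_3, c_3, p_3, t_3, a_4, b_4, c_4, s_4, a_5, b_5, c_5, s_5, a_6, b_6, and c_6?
a_1 = 4.5
b_1 = 5.5
c_1 = 4.5
t_1 = 7
a_2 = 12
c_2 = 9
s_2 = 2
a_3 = 13
b_3 = 2
c_3 = 2.5
p_3 = 2.5
t_3 = 4.5
a_4 = 2.5
b_4 = 9
c_4 = 10
s_4 = 2
a_5 = 11.5
b_5 = 4.5
c_5 = 4.5
s_5 = 2.5
a_6 = 5.5
b_6 = 6.5
c_6 = 8.5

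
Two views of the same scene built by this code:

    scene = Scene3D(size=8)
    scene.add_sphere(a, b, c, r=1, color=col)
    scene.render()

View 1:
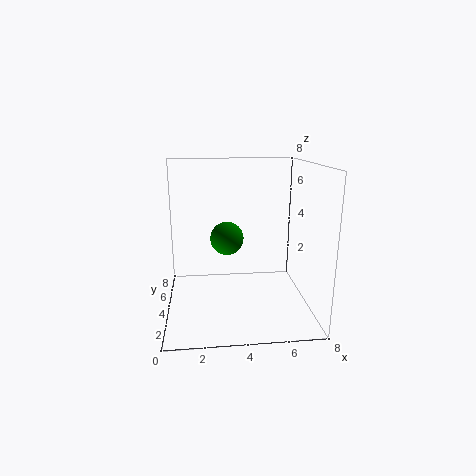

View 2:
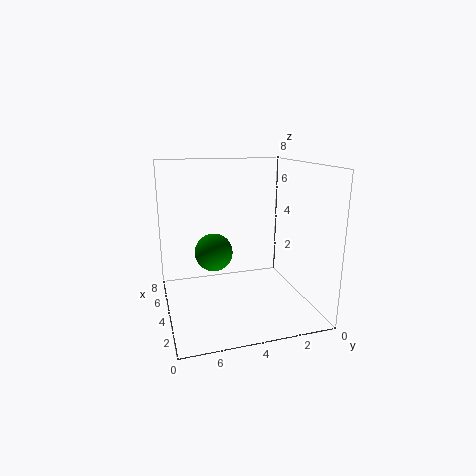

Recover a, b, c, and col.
a = 3.5, b = 5.5, c = 3.5, col = 'green'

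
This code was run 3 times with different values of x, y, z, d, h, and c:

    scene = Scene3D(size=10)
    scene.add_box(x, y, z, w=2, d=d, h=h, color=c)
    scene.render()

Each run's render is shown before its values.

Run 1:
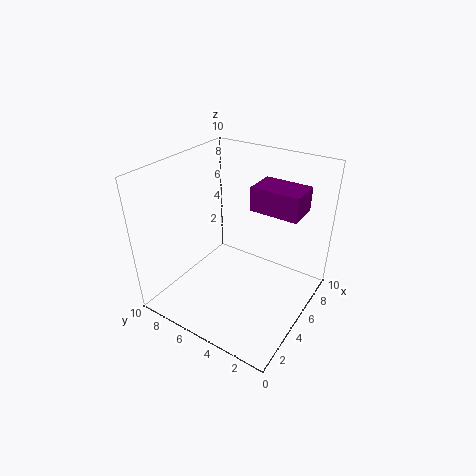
x = 4; y = 0.5; z = 8; d = 3; h = 1.5; c = 'purple'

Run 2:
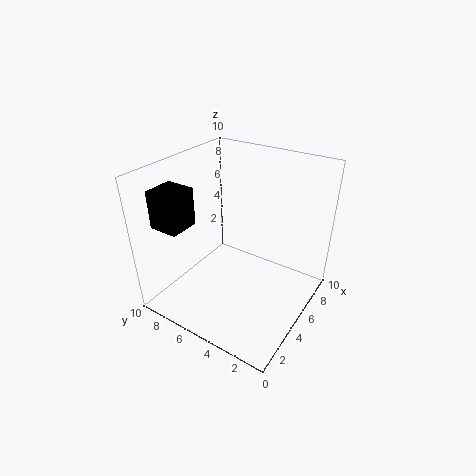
x = 1; y = 7; z = 6.5; d = 2; h = 2.5; c = 'black'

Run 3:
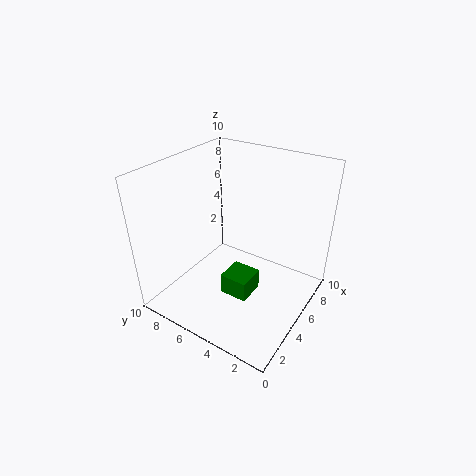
x = 3.5; y = 3.5; z = 1; d = 2; h = 1.5; c = 'green'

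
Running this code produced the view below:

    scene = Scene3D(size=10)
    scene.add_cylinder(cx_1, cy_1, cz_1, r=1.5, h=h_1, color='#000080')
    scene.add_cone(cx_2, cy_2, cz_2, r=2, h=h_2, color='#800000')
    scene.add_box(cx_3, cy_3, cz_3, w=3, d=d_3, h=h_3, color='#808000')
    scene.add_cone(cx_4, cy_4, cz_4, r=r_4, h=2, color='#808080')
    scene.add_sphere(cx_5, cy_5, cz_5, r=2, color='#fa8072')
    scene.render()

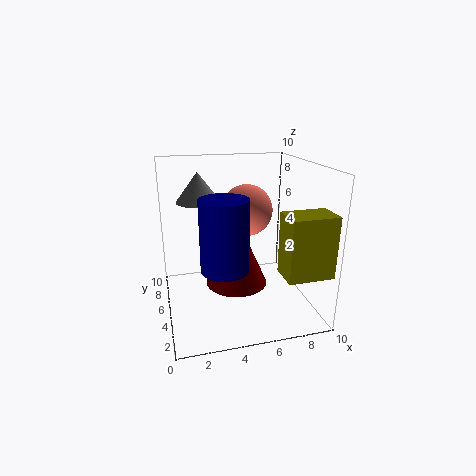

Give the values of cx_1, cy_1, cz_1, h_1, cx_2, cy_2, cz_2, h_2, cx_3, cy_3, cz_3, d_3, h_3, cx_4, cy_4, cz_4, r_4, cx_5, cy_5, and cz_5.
cx_1 = 3.5
cy_1 = 2.5
cz_1 = 4
h_1 = 4.5
cx_2 = 4.5
cy_2 = 3.5
cz_2 = 2.5
h_2 = 4.5
cx_3 = 7
cy_3 = 0.5
cz_3 = 3.5
d_3 = 2
h_3 = 4
cx_4 = 2.5
cy_4 = 6
cz_4 = 7.5
r_4 = 1.5
cx_5 = 6.5
cy_5 = 8
cz_5 = 6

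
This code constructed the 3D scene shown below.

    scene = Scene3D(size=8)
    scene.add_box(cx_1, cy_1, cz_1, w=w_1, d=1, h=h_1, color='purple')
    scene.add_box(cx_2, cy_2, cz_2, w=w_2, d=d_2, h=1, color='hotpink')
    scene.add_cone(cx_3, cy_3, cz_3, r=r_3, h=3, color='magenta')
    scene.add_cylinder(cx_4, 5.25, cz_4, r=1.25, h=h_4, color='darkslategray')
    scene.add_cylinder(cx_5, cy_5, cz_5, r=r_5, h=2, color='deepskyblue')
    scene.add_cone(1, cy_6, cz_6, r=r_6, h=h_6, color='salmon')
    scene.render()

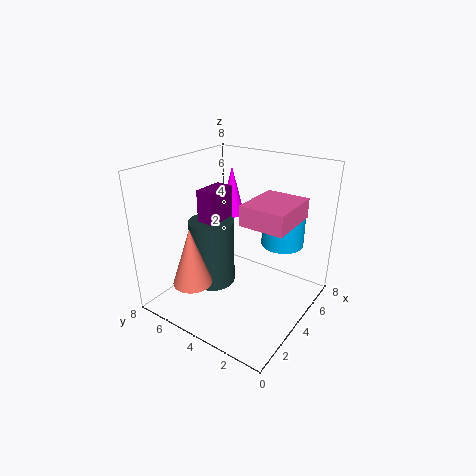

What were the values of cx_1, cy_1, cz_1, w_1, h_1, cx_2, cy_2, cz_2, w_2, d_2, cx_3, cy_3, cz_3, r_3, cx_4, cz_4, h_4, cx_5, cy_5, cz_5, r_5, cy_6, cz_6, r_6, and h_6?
cx_1 = 2.75
cy_1 = 4.75
cz_1 = 4
w_1 = 1.75
h_1 = 2.75
cx_2 = 2.25
cy_2 = 0.5
cz_2 = 5.75
w_2 = 2.75
d_2 = 2.25
cx_3 = 6.25
cy_3 = 6
cz_3 = 4.25
r_3 = 0.75
cx_4 = 3.25
cz_4 = 1.25
h_4 = 3.75
cx_5 = 6.5
cy_5 = 2.5
cz_5 = 3
r_5 = 1.25
cy_6 = 4.75
cz_6 = 2.5
r_6 = 1
h_6 = 3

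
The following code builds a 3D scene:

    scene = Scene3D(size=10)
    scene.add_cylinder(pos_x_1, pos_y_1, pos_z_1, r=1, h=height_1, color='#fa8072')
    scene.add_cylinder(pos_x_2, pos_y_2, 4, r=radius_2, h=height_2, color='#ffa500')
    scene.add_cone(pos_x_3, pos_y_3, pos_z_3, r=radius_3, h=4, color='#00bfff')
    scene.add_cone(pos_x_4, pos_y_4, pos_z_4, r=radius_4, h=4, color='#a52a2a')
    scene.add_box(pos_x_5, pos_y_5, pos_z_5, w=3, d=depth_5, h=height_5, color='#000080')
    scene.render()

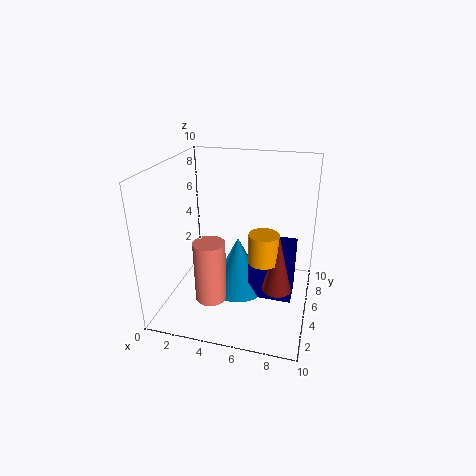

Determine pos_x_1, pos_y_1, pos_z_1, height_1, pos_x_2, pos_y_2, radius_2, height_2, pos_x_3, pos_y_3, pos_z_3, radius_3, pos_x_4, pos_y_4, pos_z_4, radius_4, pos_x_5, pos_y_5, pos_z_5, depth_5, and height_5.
pos_x_1 = 4, pos_y_1 = 2, pos_z_1 = 2, height_1 = 4, pos_x_2 = 7, pos_y_2 = 4, radius_2 = 1, height_2 = 2, pos_x_3 = 5, pos_y_3 = 5, pos_z_3 = 1, radius_3 = 2, pos_x_4 = 8, pos_y_4 = 4, pos_z_4 = 2, radius_4 = 1, pos_x_5 = 6, pos_y_5 = 4, pos_z_5 = 1, depth_5 = 2, height_5 = 4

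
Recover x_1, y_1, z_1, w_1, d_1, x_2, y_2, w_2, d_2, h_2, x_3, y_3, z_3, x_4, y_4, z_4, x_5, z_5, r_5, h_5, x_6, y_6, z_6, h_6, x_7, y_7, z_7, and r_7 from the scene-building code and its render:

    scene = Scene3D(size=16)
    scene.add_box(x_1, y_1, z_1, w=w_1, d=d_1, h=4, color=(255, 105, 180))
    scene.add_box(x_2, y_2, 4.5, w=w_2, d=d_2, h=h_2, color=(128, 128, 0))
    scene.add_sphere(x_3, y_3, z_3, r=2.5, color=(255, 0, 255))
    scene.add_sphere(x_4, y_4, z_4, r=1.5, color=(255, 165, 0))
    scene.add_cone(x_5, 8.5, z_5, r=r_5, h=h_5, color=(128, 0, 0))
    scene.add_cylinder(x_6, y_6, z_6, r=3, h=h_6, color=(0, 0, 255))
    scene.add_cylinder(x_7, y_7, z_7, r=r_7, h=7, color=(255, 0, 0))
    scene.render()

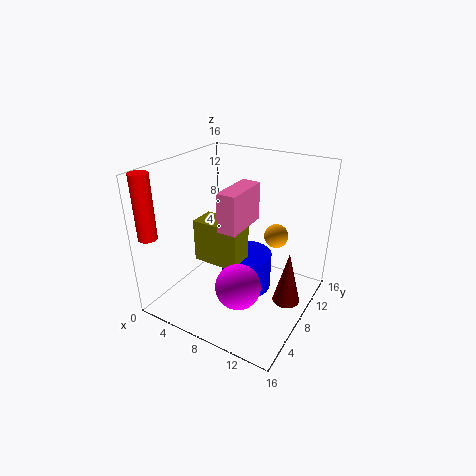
x_1 = 8, y_1 = 4, z_1 = 10.5, w_1 = 2, d_1 = 5, x_2 = 3, y_2 = 6.5, w_2 = 5.5, d_2 = 3, h_2 = 5, x_3 = 9.5, y_3 = 5.5, z_3 = 3.5, x_4 = 10, y_4 = 14, z_4 = 6, x_5 = 14, z_5 = 1.5, r_5 = 1.5, h_5 = 6, x_6 = 8, y_6 = 10, z_6 = 0.5, h_6 = 4.5, x_7 = 1, y_7 = 1.5, z_7 = 9, r_7 = 1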